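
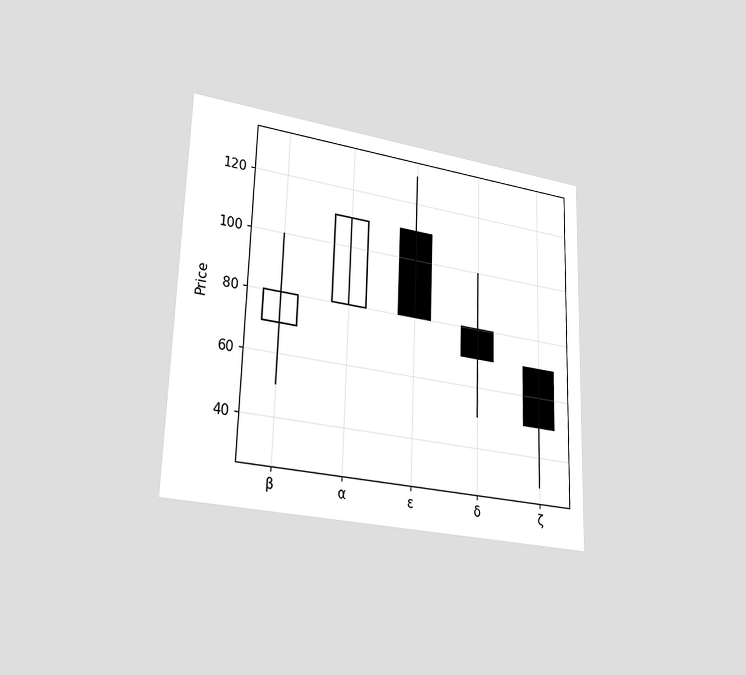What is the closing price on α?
The chart is viewed slightly from the left. The α candle closes at 110.

110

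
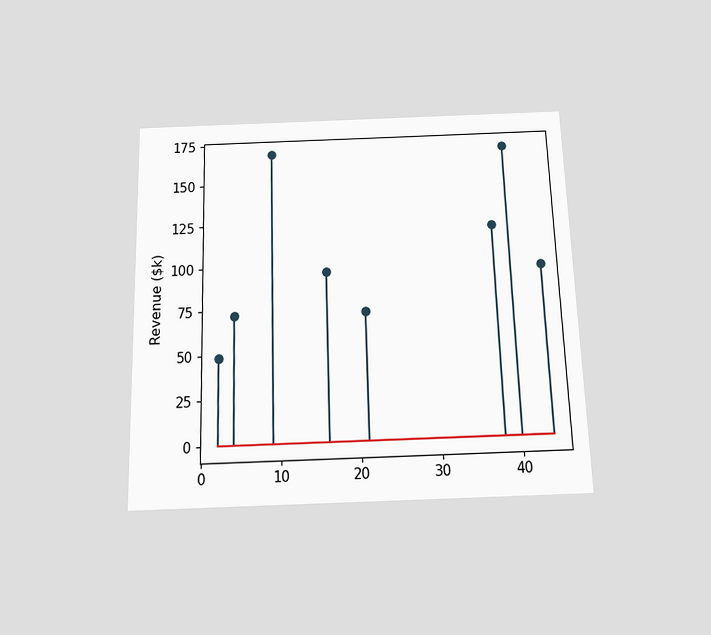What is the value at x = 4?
$72k

The chart is viewed slightly from below. The stem at x=4 reaches $72k.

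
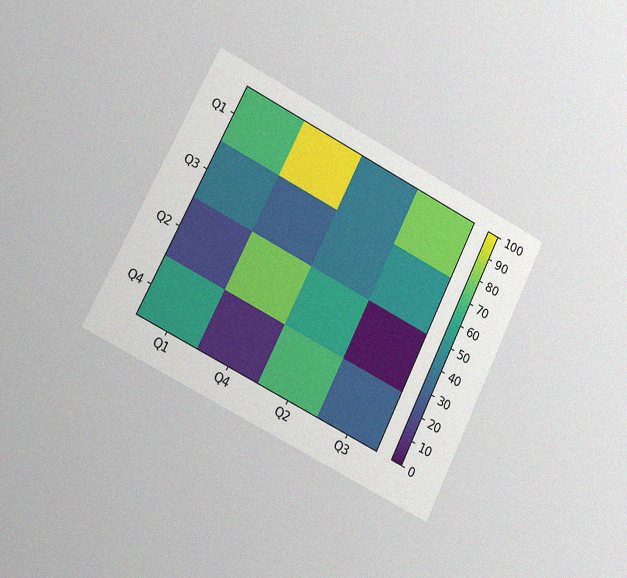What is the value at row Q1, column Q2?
The chart is tilted about 26° clockwise and viewed slightly from the left, with some photo noise. Matching cell (Q1, Q2) against the colorbar gives 40.

40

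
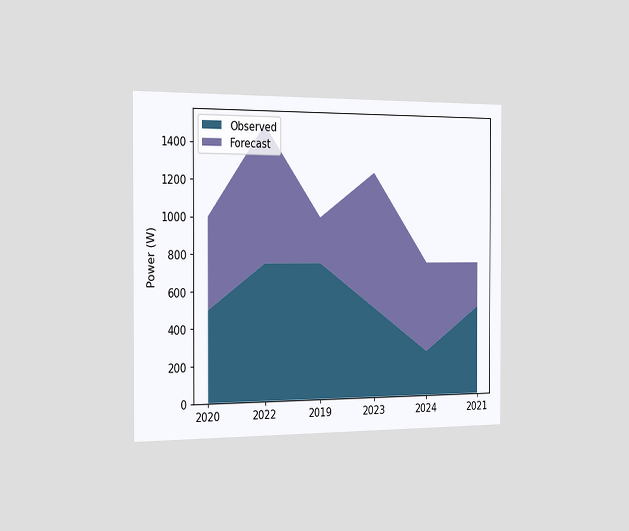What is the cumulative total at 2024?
750W

The chart is viewed slightly from the left. The stacked total at 2024 reaches 750W.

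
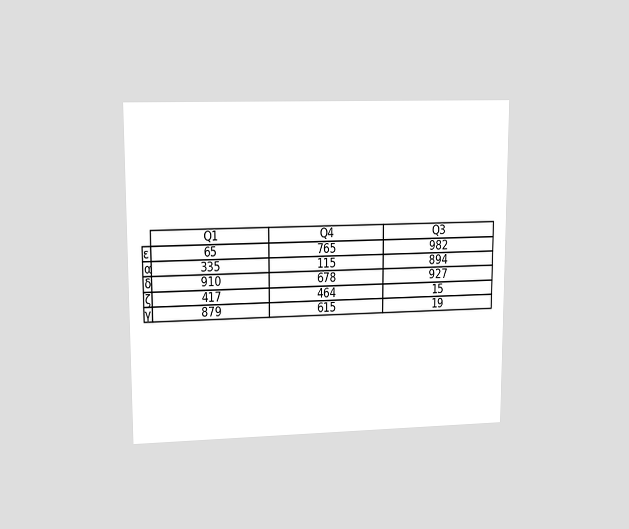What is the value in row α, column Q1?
335

The chart is viewed at a slight angle. The (α, Q1) cell reads 335.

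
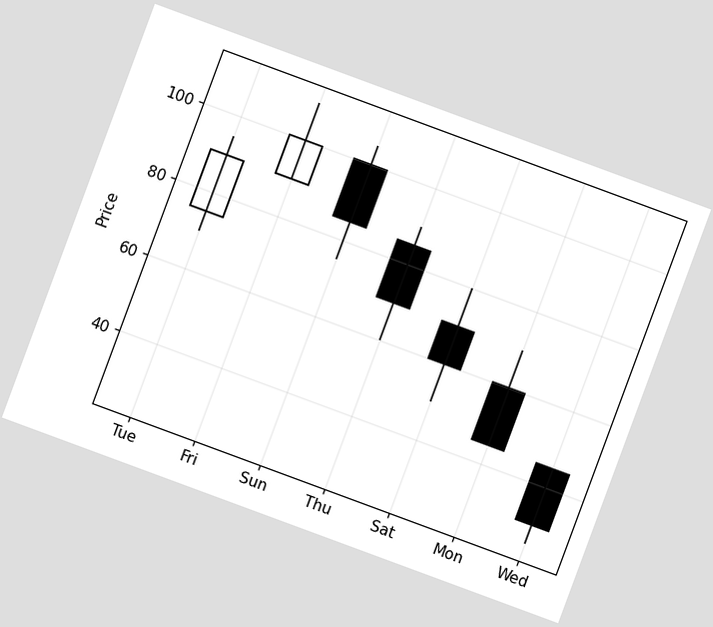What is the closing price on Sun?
85

The chart is tilted about 20° clockwise. The Sun candle closes at 85.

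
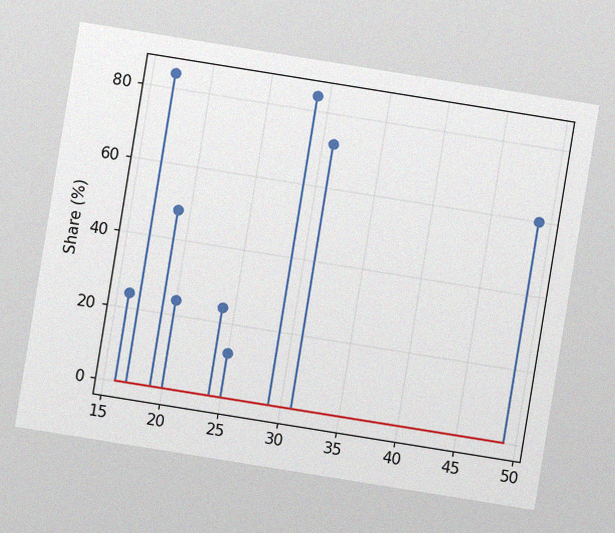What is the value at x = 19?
48%

The chart is tilted about 9° clockwise, with some photo noise. The stem at x=19 reaches 48%.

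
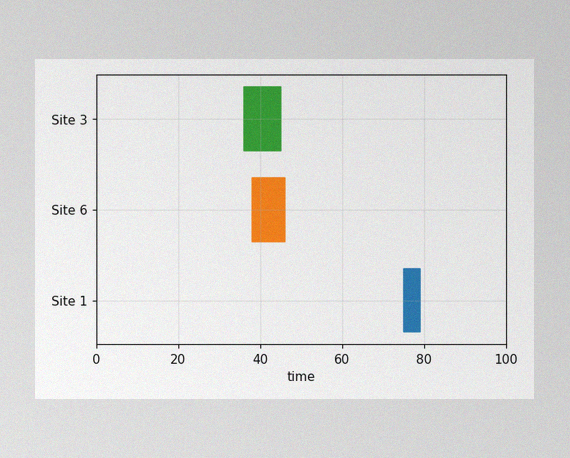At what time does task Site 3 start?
36

The image has some photo noise and uneven lighting. The Site 3 bar begins at t=36.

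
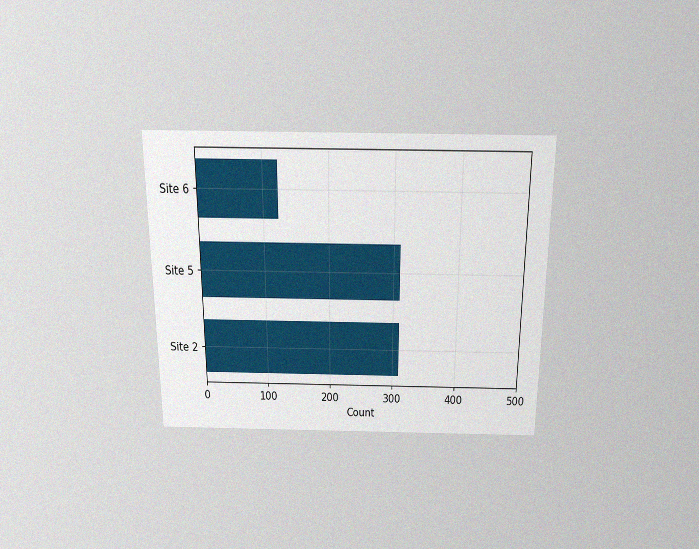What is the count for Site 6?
The chart is viewed slightly from above, with some photo noise. Reading along the chart's x-axis, the Site 6 bar reaches 124.

124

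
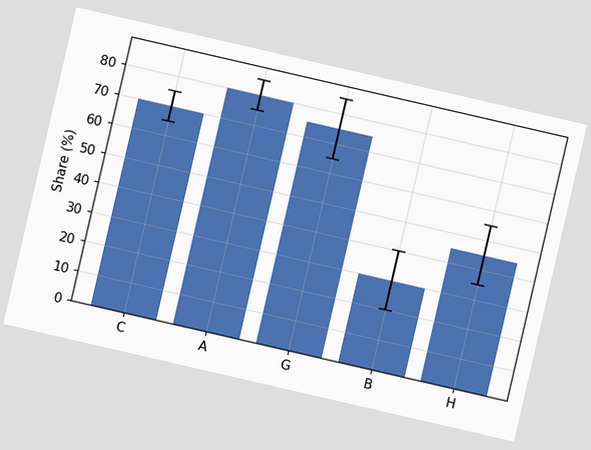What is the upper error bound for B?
40%

The chart is tilted about 13° clockwise. The B bar's upper whisker reaches 40%.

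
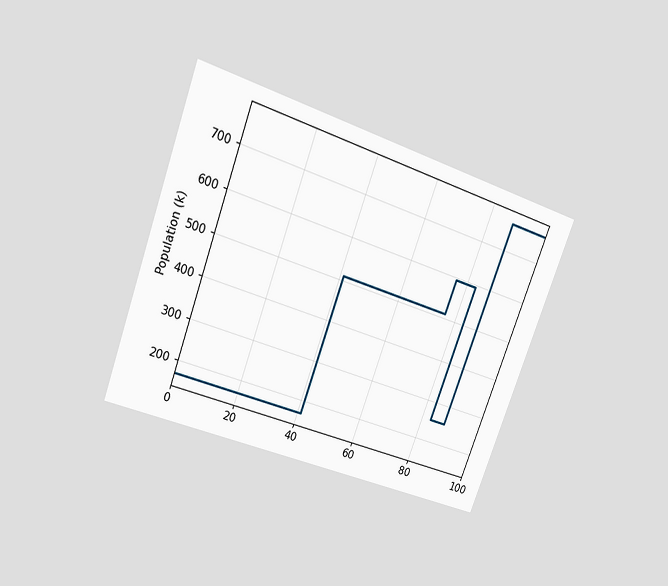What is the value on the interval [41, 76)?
The chart is tilted about 20° clockwise and viewed at a slight angle. On [41, 76) the step sits at 510k.

510k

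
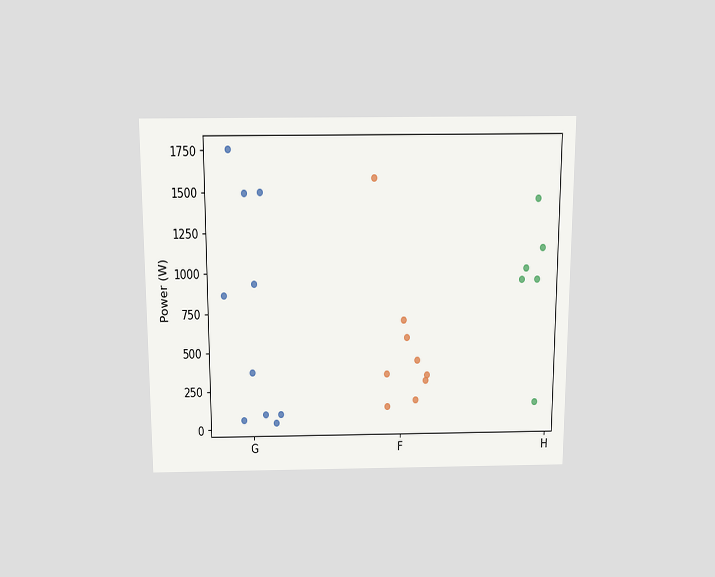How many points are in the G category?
10

The chart is viewed slightly from above. Counting the markers in the G column gives 10.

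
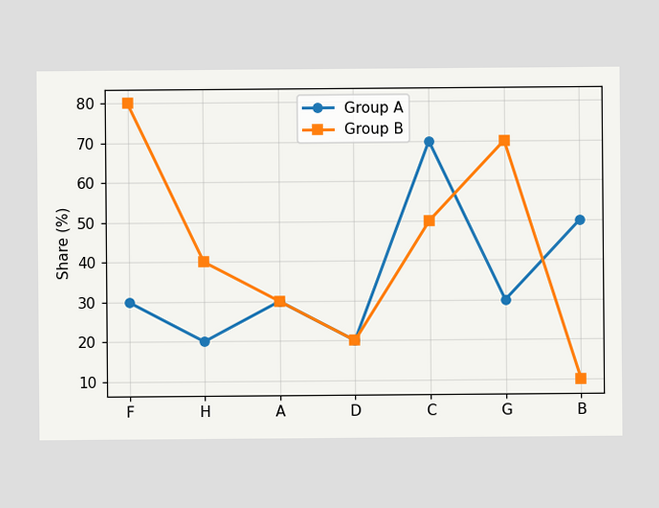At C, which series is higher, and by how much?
At C, Group A sits above the other line by 20%.

Group A, by 20%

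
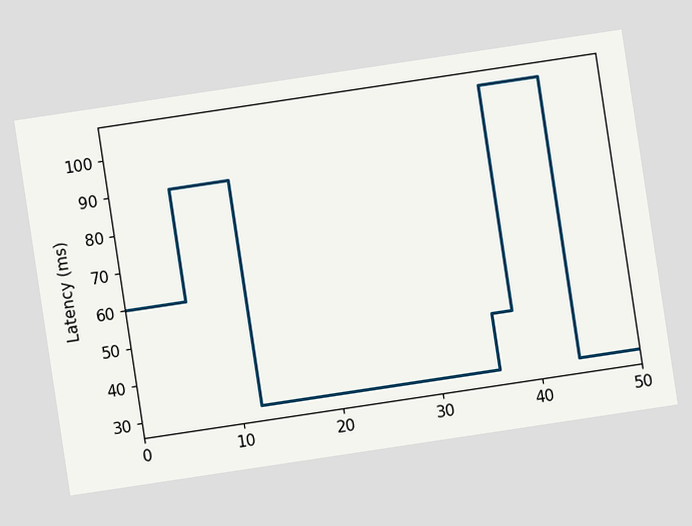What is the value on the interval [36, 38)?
45ms

The chart is tilted about 9° counter-clockwise. On [36, 38) the step sits at 45ms.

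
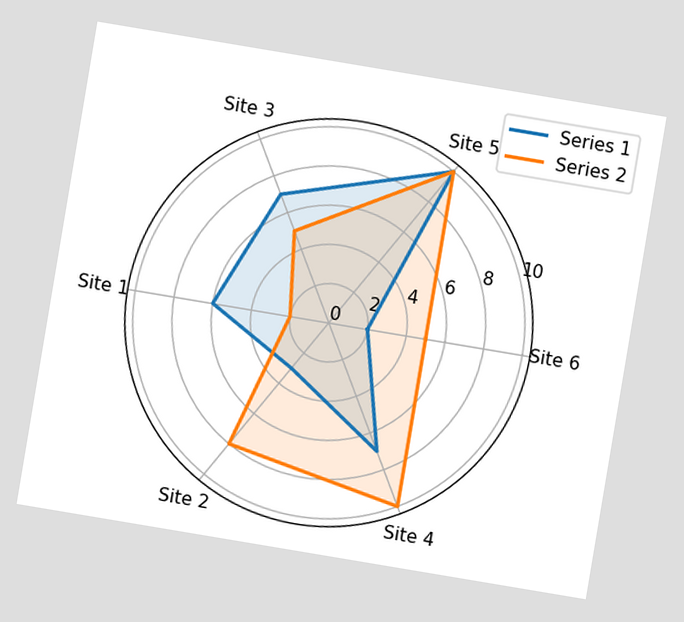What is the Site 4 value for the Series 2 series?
The chart is tilted about 10° clockwise. On the Site 4 axis, Series 2 reaches 10.

10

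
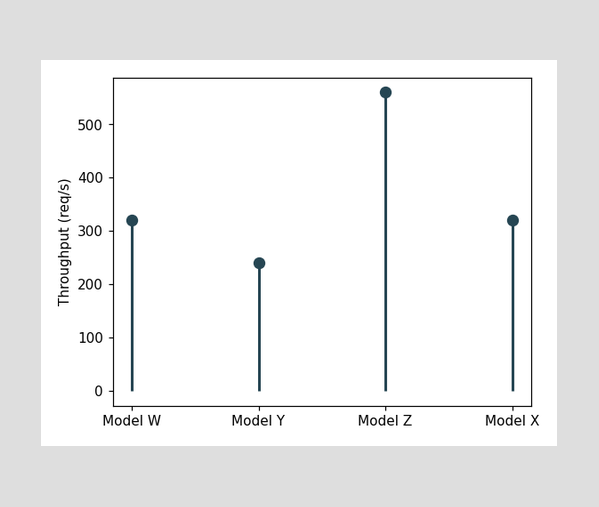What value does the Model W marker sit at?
320req/s

The Model W marker sits at 320req/s.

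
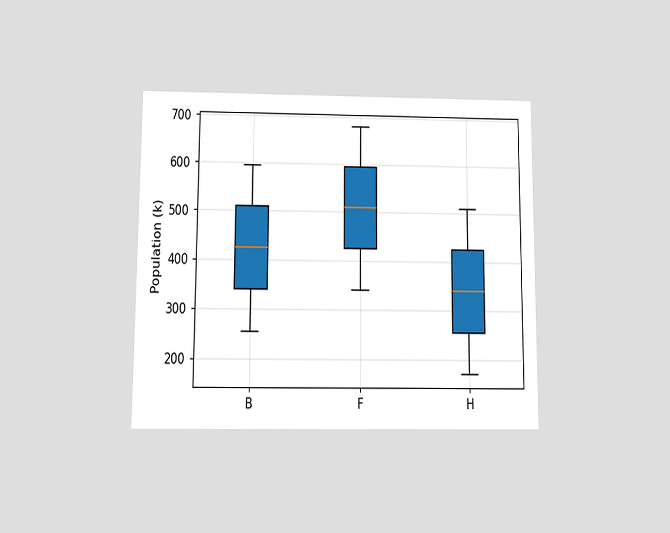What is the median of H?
340k

The chart is viewed at a slight angle. The median line in the H box sits at 340k.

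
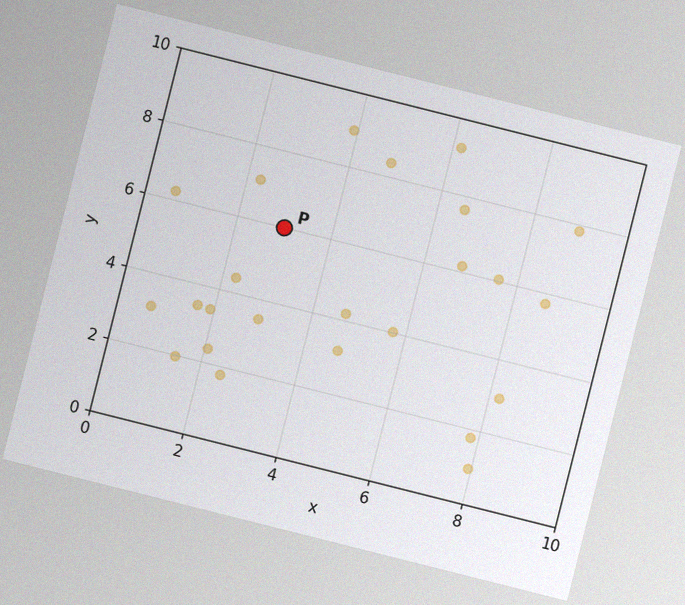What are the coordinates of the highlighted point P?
The chart is tilted about 14° clockwise, with some photo noise. Following the gridlines from P to each axis, P sits at (3, 6).

(3, 6)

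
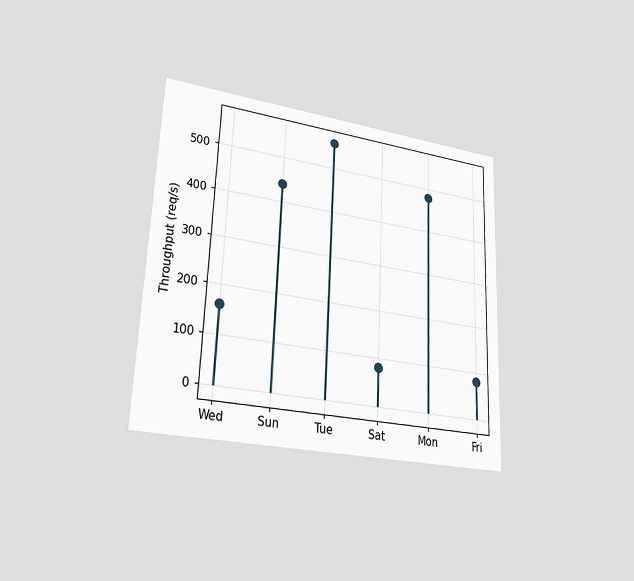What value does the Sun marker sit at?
The chart is tilted about 2° clockwise and viewed at a slight angle. The Sun marker sits at 440req/s.

440req/s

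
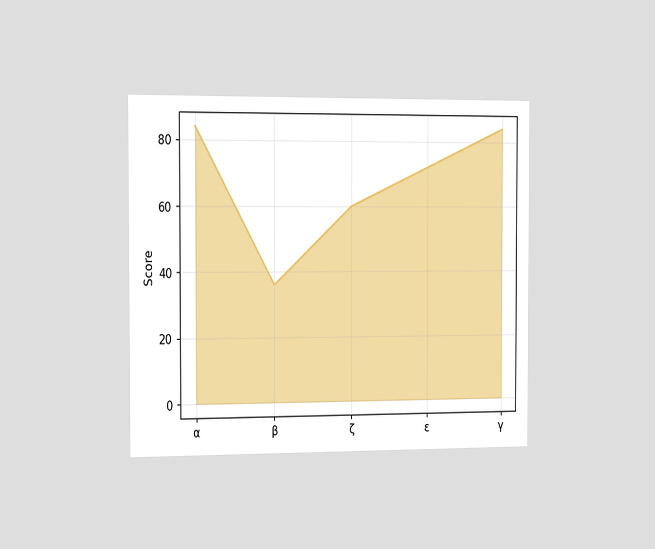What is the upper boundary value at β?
The chart is viewed slightly from the left. At β the upper boundary is at 36.

36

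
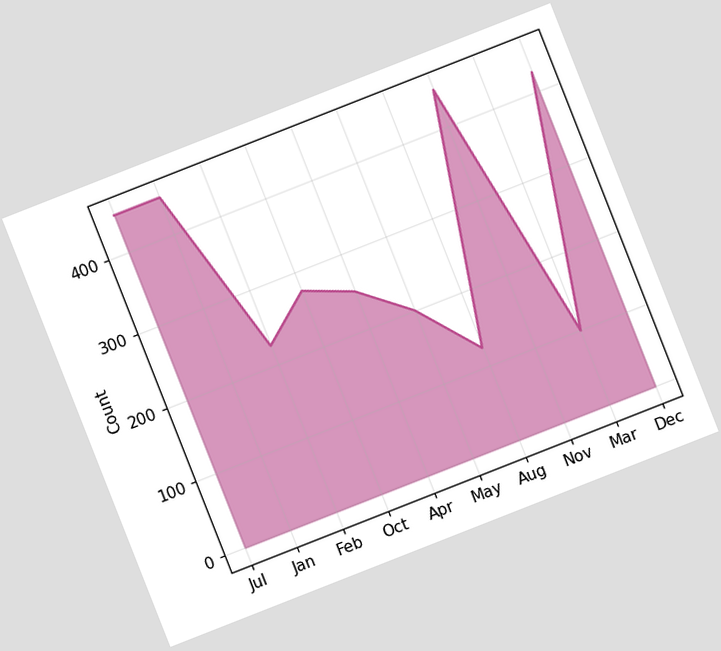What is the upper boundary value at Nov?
450

The chart is tilted about 21° counter-clockwise. At Nov the upper boundary is at 450.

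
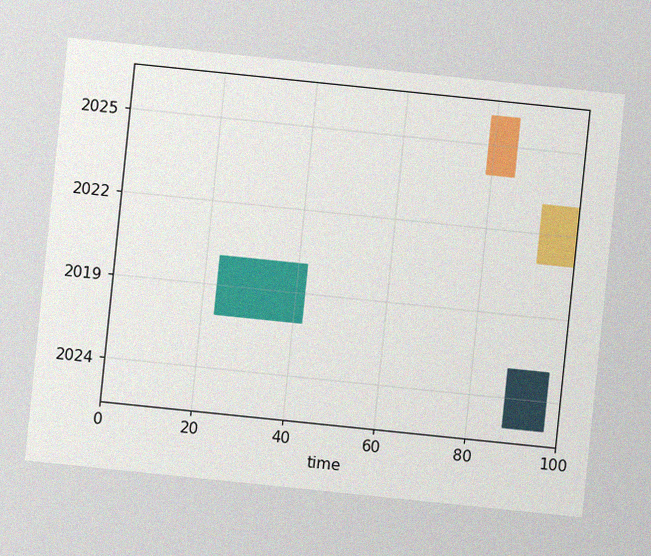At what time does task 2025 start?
79

The chart is tilted about 6° clockwise, with some photo noise. The 2025 bar begins at t=79.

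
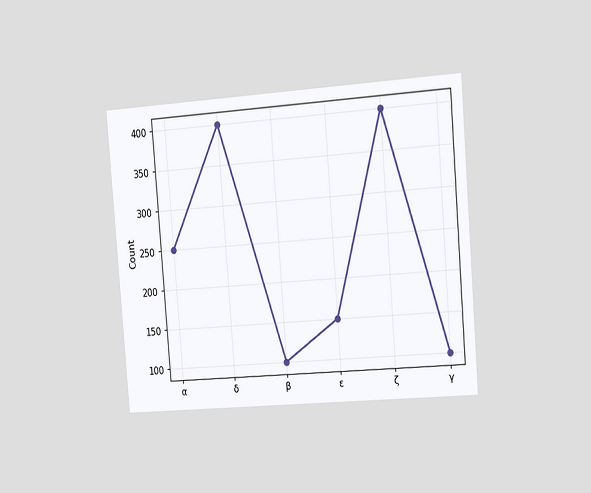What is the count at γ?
The chart is tilted about 5° counter-clockwise and viewed slightly from the right. At γ, the line is at 100.

100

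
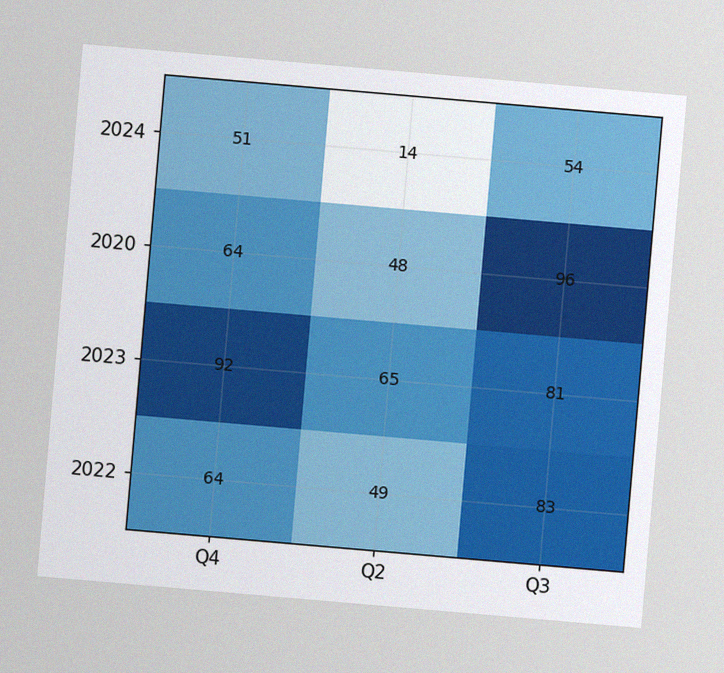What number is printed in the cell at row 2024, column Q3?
The chart is tilted about 5° clockwise, with some photo noise. The (2024, Q3) cell reads 54.

54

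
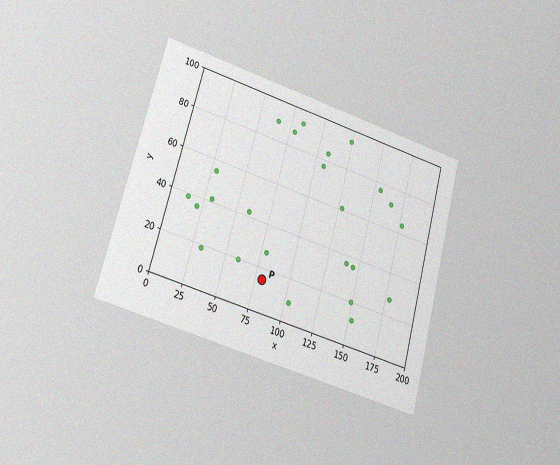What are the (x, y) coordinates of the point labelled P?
The chart is tilted about 15° clockwise and viewed at a slight angle, with some photo noise. Following the gridlines from P to each axis, P sits at (80, 15).

(80, 15)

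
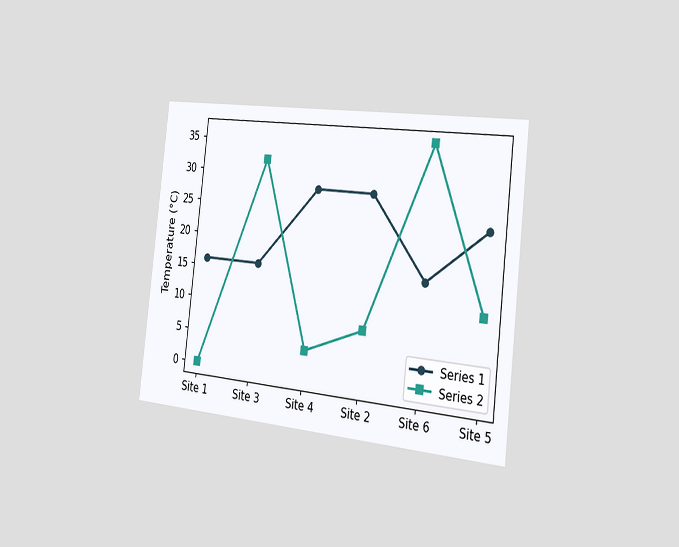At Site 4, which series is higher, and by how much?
The chart is tilted about 6° clockwise and viewed slightly from the right. At Site 4, Series 1 sits above the other line by 24°C.

Series 1, by 24°C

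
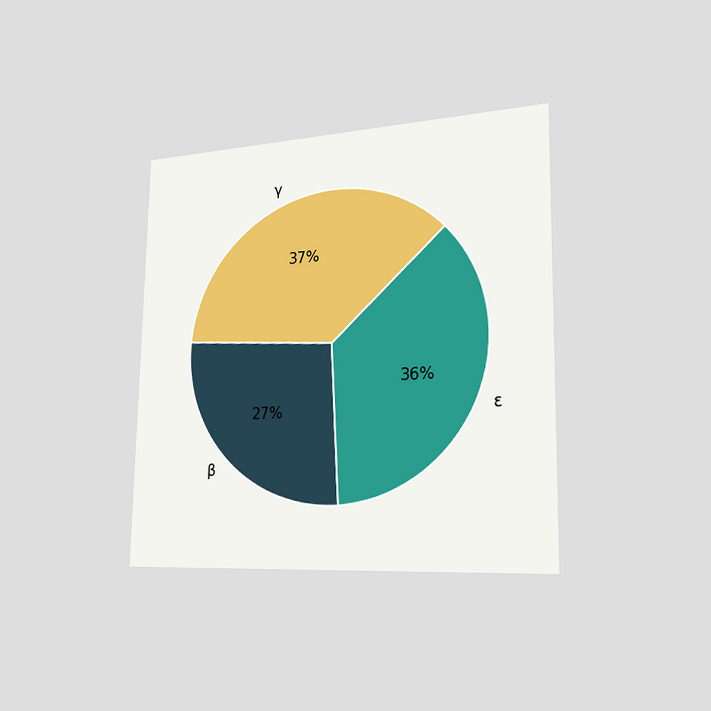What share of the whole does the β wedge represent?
The chart is viewed slightly from the right. The β slice takes up 27% of the pie.

27%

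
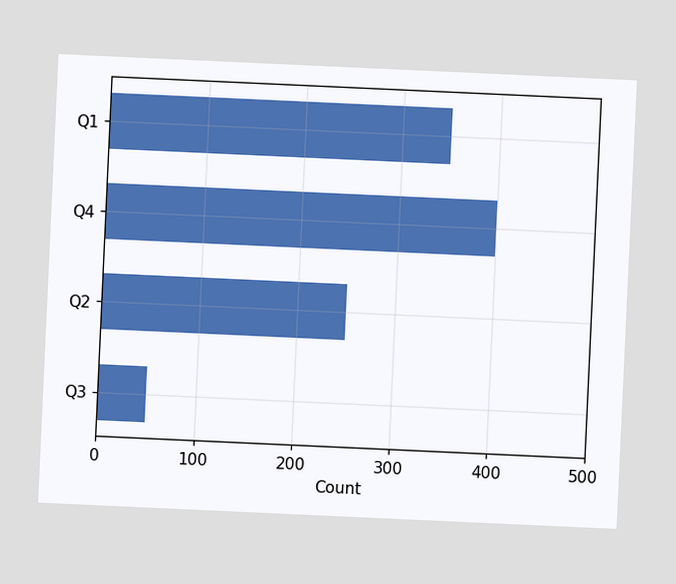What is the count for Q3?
50

The chart is tilted about 3° clockwise. Reading along the chart's x-axis, the Q3 bar reaches 50.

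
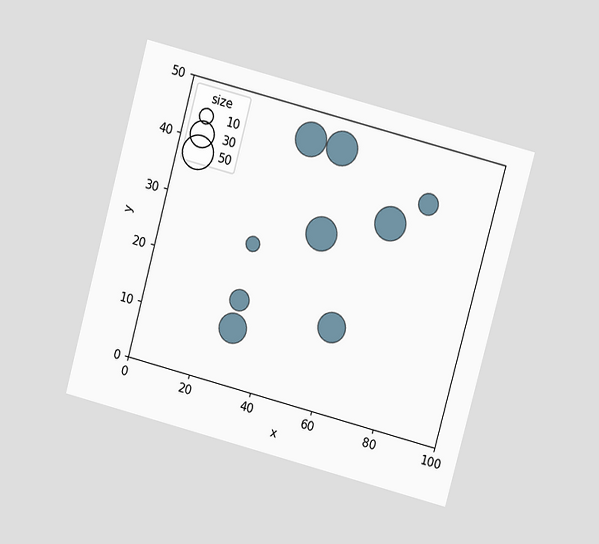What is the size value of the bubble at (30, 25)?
The chart is tilted about 15° clockwise and viewed at a slight angle. Matching the bubble at (30, 25) against the size legend gives 10.

10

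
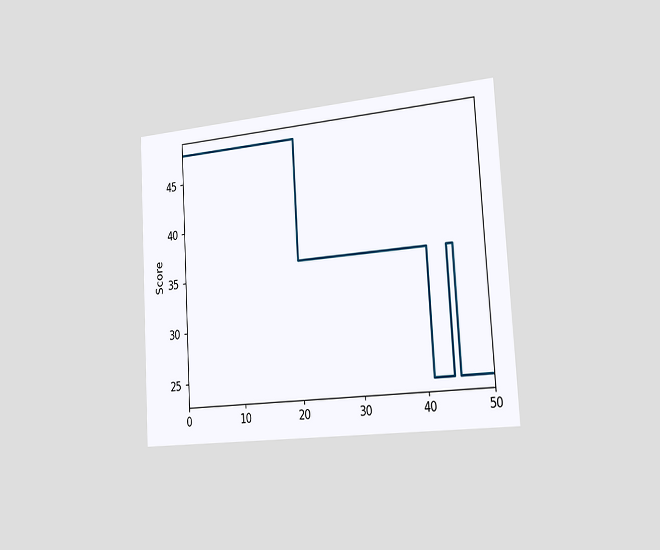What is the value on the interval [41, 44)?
24

The chart is tilted about 3° counter-clockwise and viewed slightly from the right. On [41, 44) the step sits at 24.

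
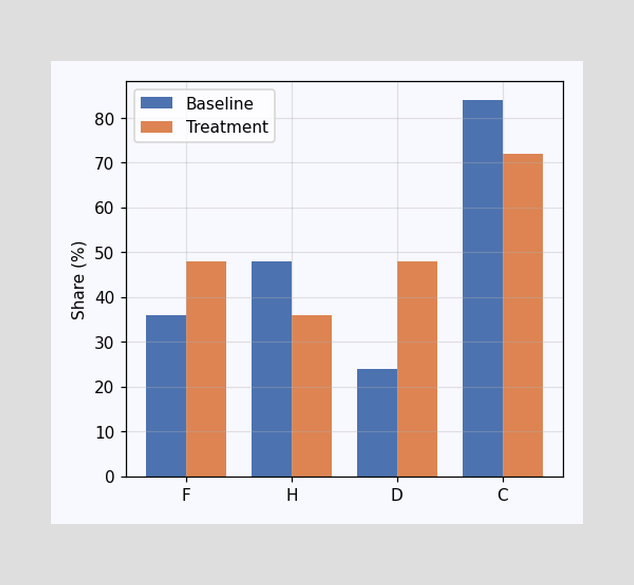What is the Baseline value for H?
48%

The Baseline bar at H reaches 48% on the y-axis.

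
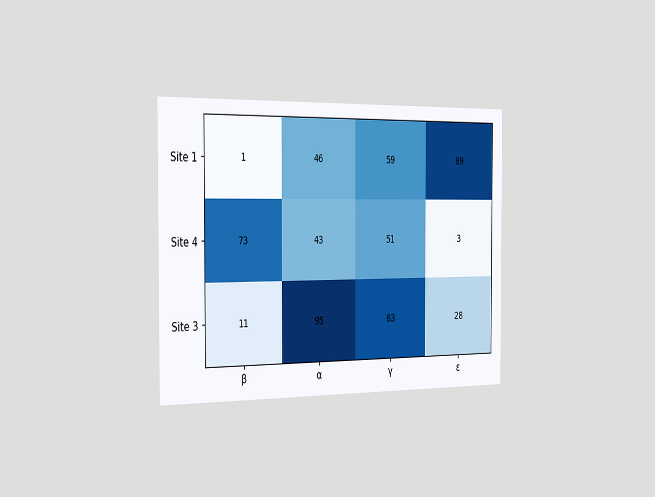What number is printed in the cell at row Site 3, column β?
The chart is viewed slightly from the left. The (Site 3, β) cell reads 11.

11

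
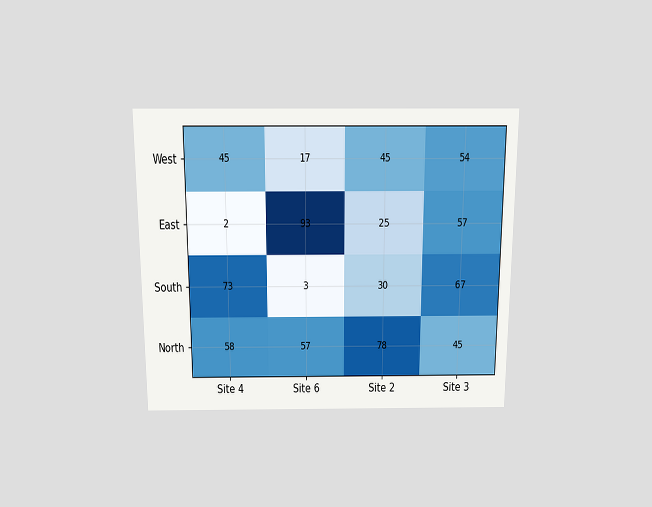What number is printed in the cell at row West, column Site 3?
54

The chart is viewed slightly from above. The (West, Site 3) cell reads 54.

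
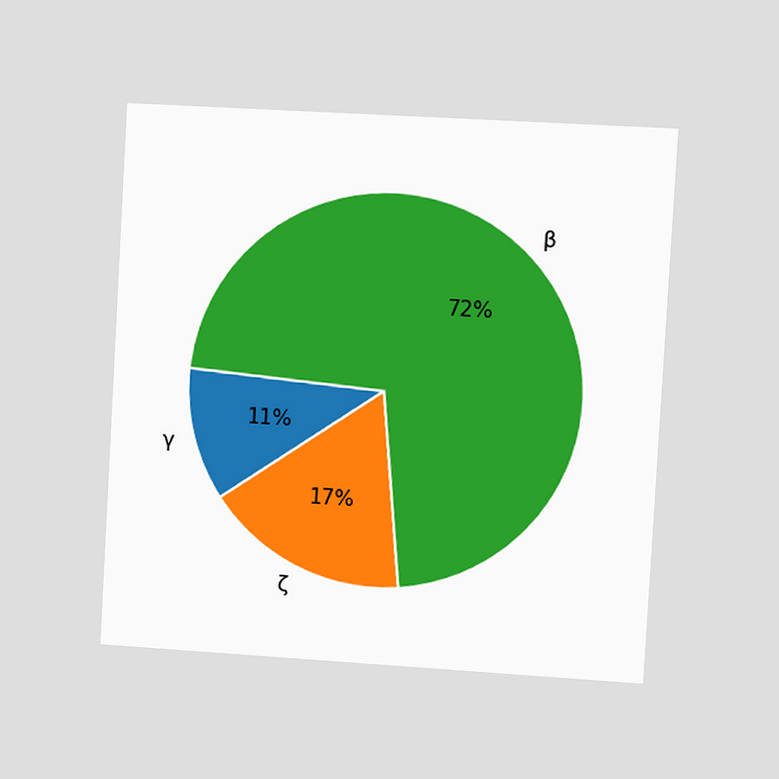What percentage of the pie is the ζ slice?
17%

The chart is tilted about 3° clockwise and viewed at a slight angle. The ζ slice takes up 17% of the pie.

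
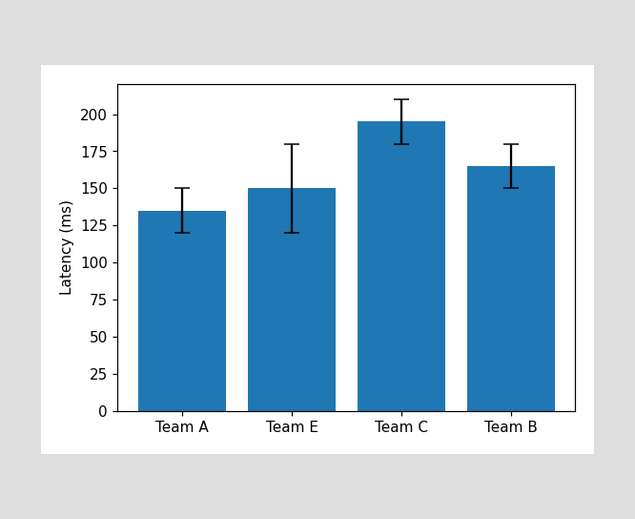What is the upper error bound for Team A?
150ms

The Team A bar's upper whisker reaches 150ms.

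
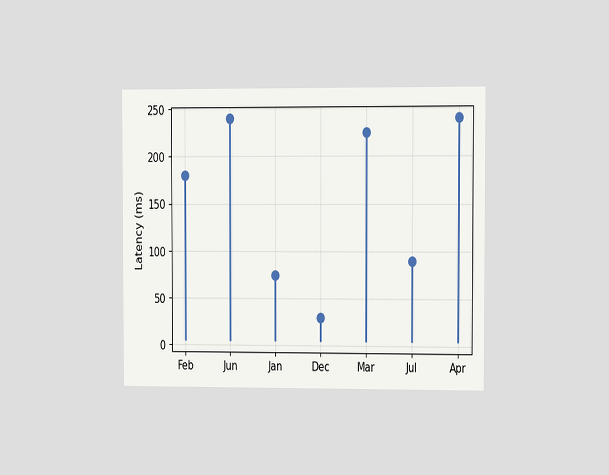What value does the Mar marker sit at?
The chart is viewed at a slight angle. The Mar marker sits at 225ms.

225ms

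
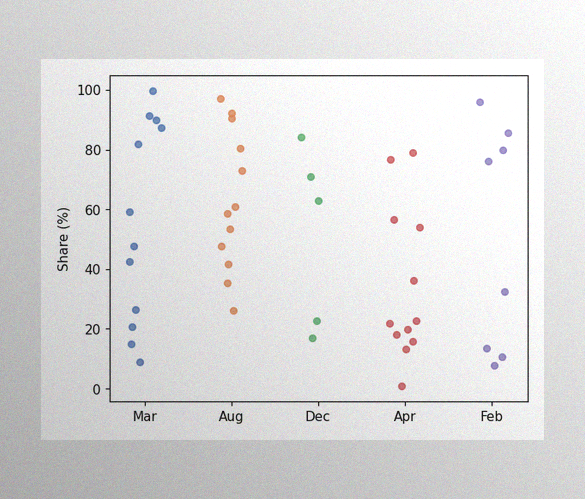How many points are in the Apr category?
The image has some photo noise and uneven lighting. Counting the markers in the Apr column gives 12.

12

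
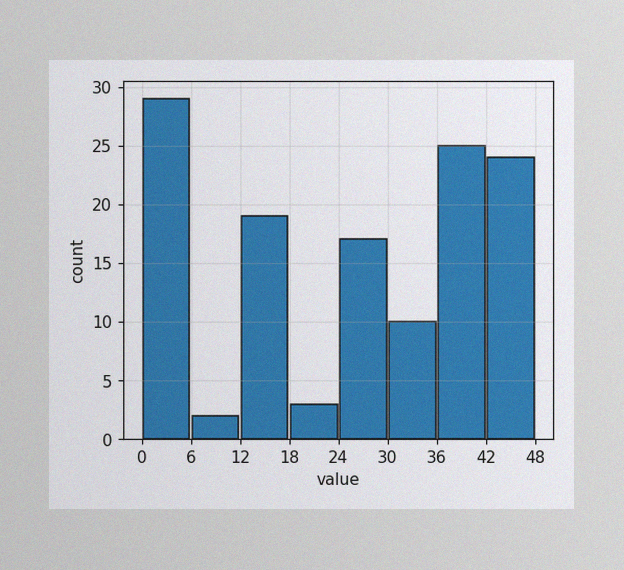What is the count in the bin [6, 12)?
2

The image has some photo noise and uneven lighting. The [6, 12) bin has height 2.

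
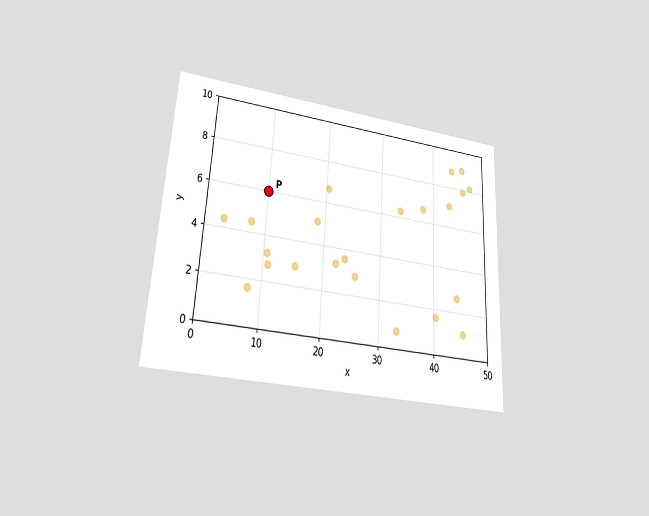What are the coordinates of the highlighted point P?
The chart is tilted about 3° clockwise and viewed at a slight angle. Following the gridlines from P to each axis, P sits at (10, 6).

(10, 6)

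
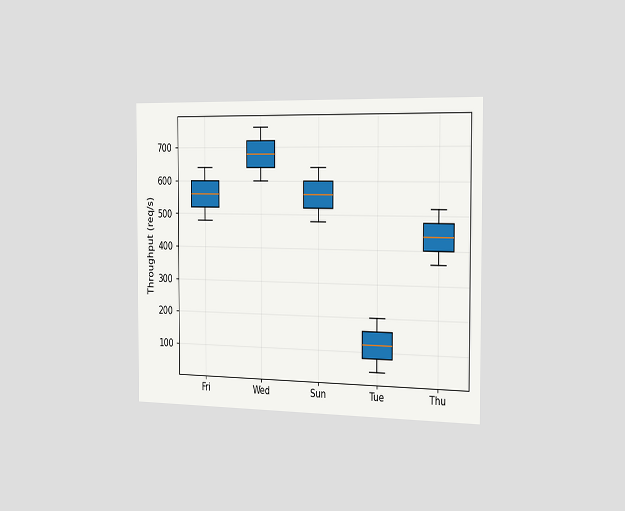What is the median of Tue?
120req/s

The chart is viewed slightly from the right. The median line in the Tue box sits at 120req/s.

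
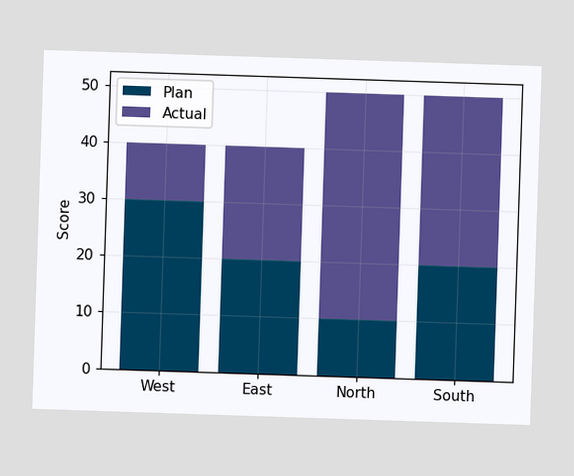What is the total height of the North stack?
50

The North stack's top reaches 50 on the y-axis.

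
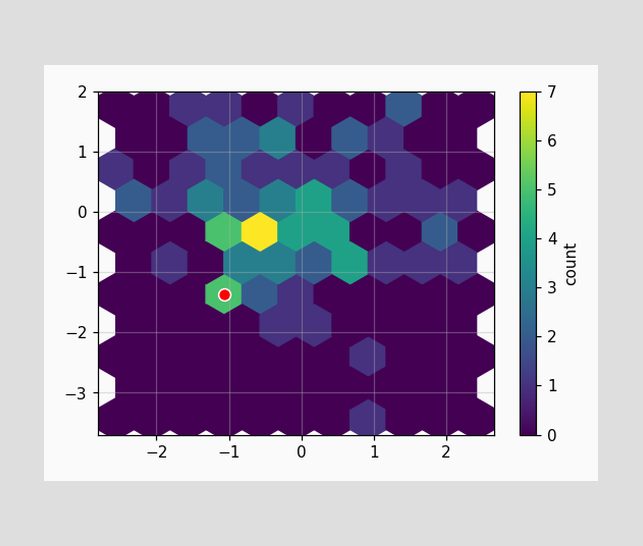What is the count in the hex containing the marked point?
5

The marked hex reads 5 on the colorbar.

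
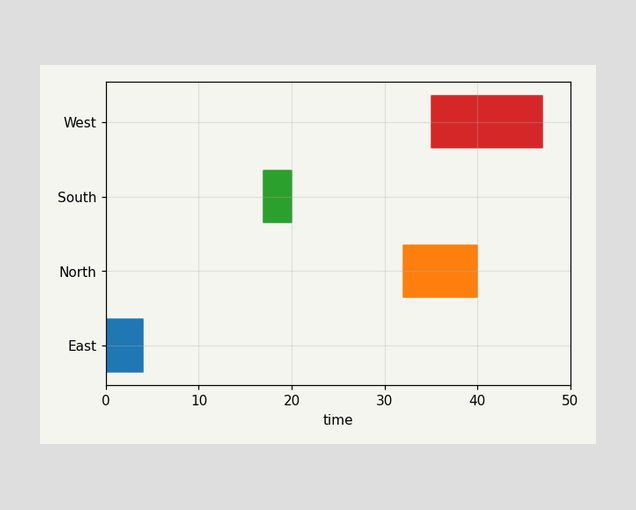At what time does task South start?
17

The South bar begins at t=17.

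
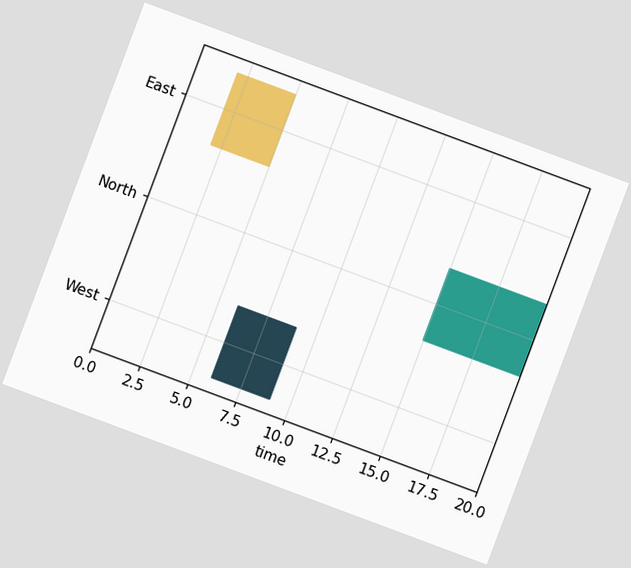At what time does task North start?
The chart is tilted about 20° clockwise. The North bar begins at t=15.

15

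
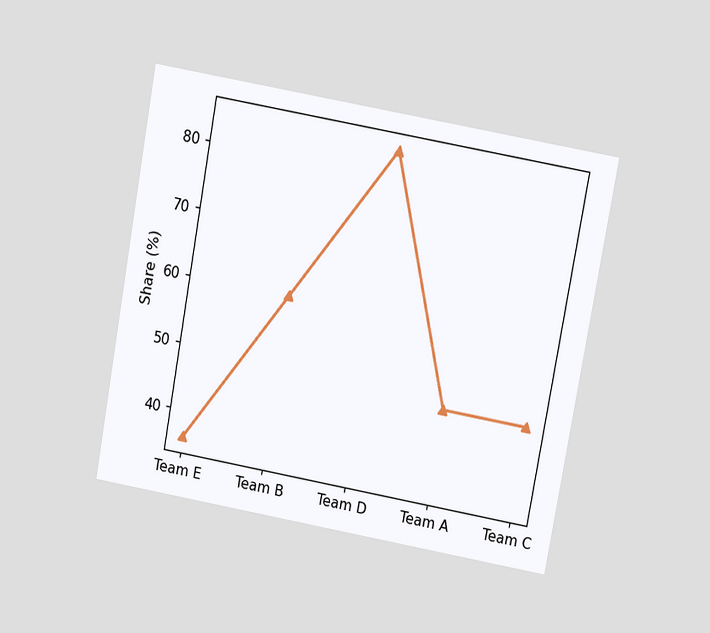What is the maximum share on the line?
84%

The chart is tilted about 10° clockwise and viewed slightly from above. The highest point is at Team D, and reading across to the y-axis gives 84%.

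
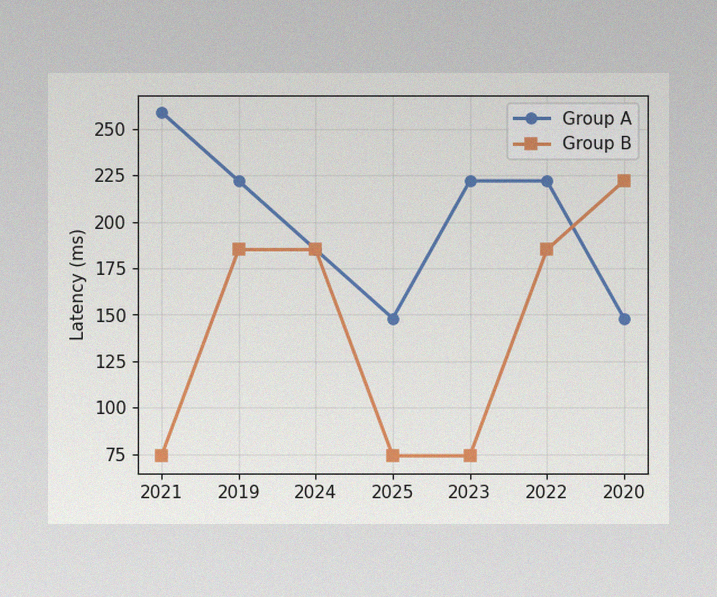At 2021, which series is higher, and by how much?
The image has some photo noise and uneven lighting. At 2021, Group A sits above the other line by 185ms.

Group A, by 185ms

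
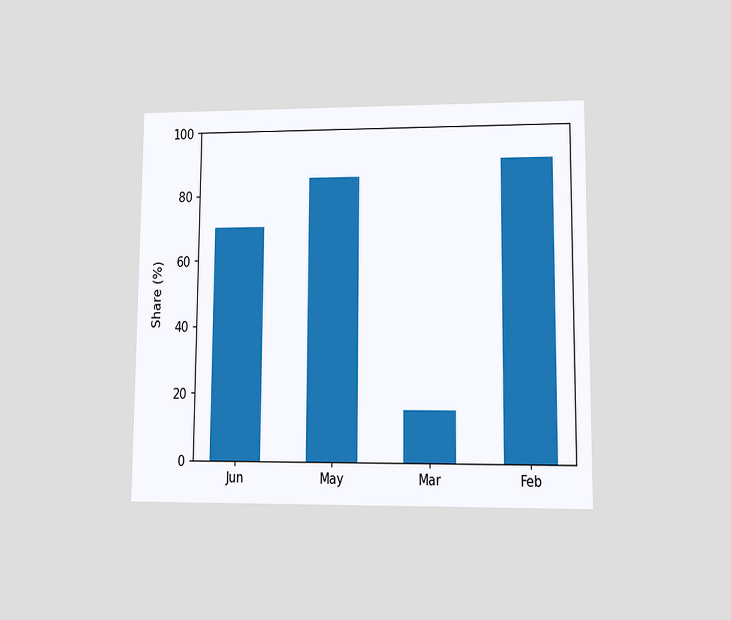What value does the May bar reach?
85%

The chart is viewed at a slight angle. Reading along the chart's y-axis, the May bar reaches 85%.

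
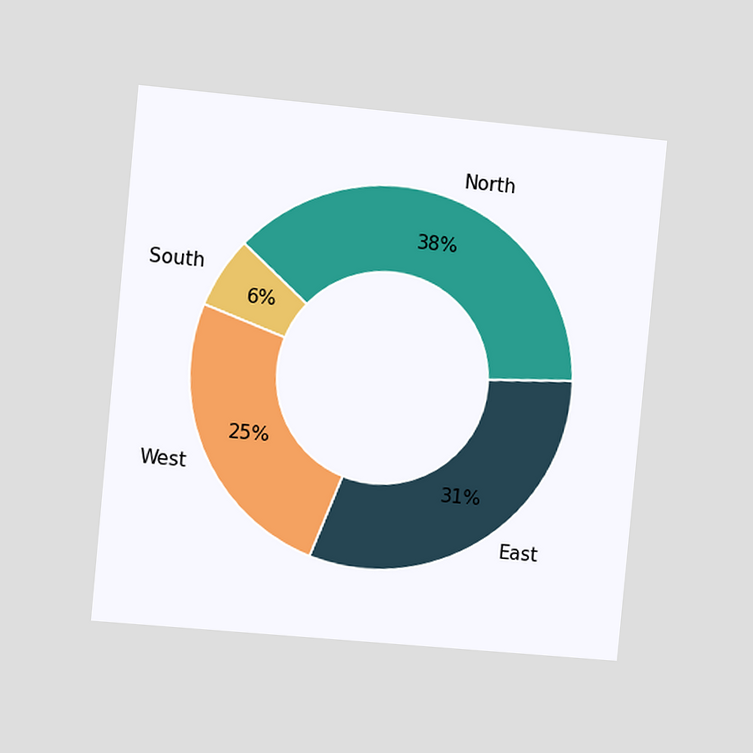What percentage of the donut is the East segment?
The chart is tilted about 5° clockwise and viewed slightly from the left. The East segment takes up 31% of the ring.

31%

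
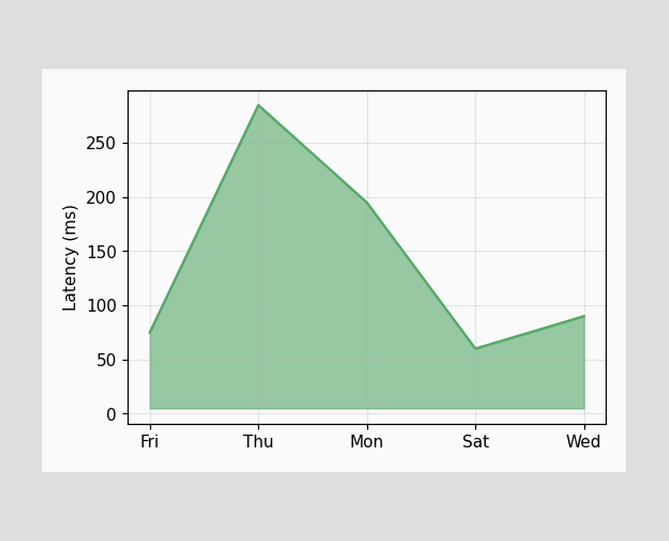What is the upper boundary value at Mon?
195ms

At Mon the upper boundary is at 195ms.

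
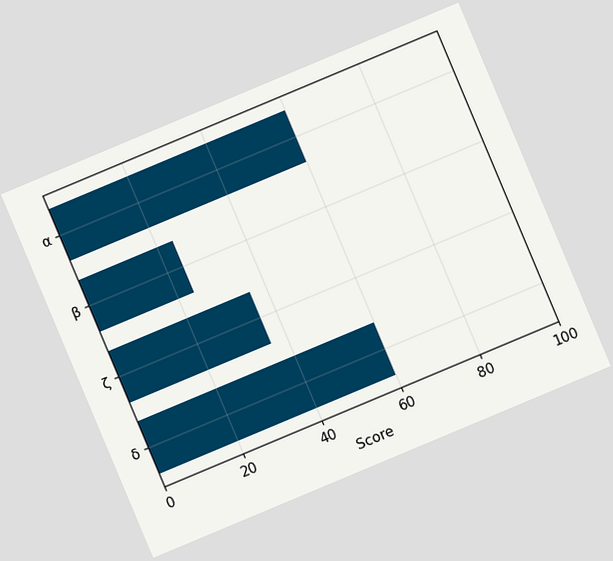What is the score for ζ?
36

The chart is tilted about 23° counter-clockwise. Reading along the chart's x-axis, the ζ bar reaches 36.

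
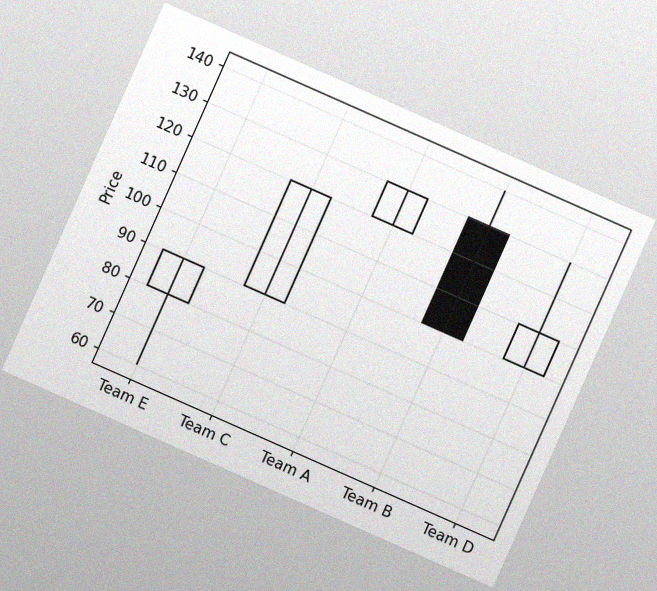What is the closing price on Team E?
The chart is tilted about 24° clockwise, with some photo noise. The Team E candle closes at 90.

90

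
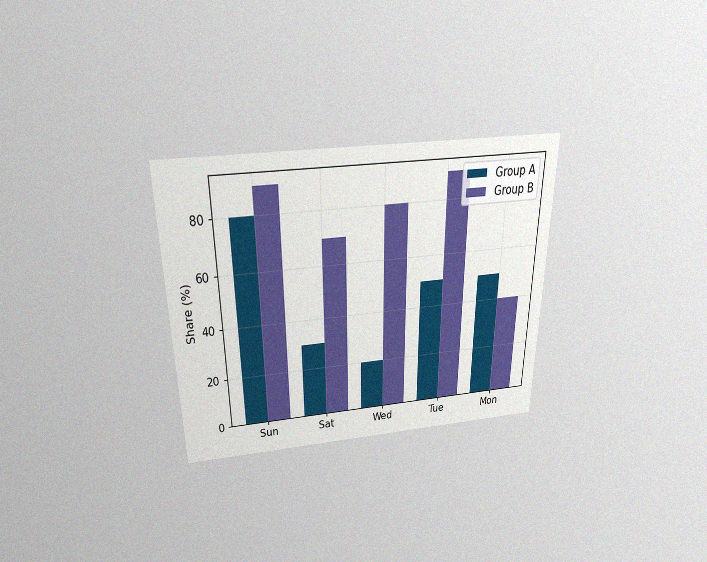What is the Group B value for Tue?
The chart is viewed slightly from above, with some photo noise. The Group B bar at Tue reaches 90% on the y-axis.

90%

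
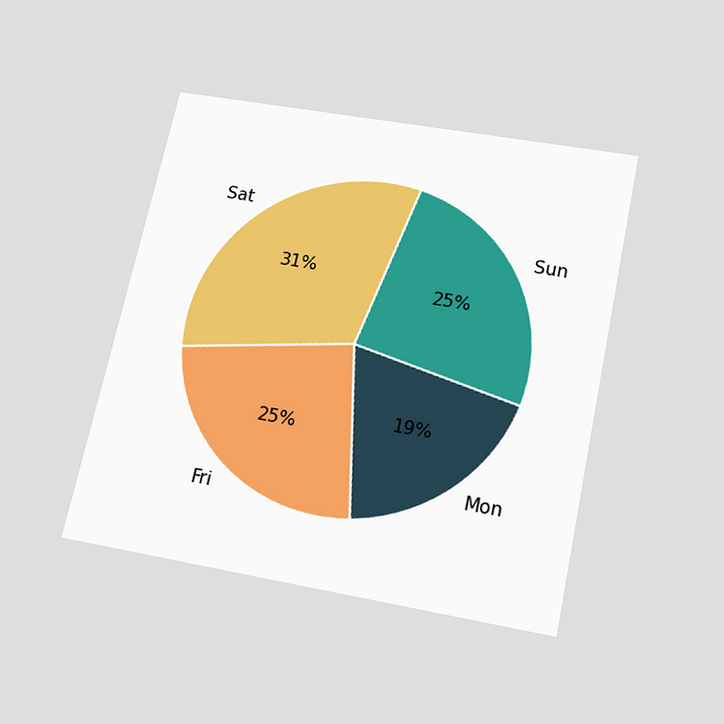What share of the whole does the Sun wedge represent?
The chart is tilted about 12° clockwise and viewed slightly from below. The Sun slice takes up 25% of the pie.

25%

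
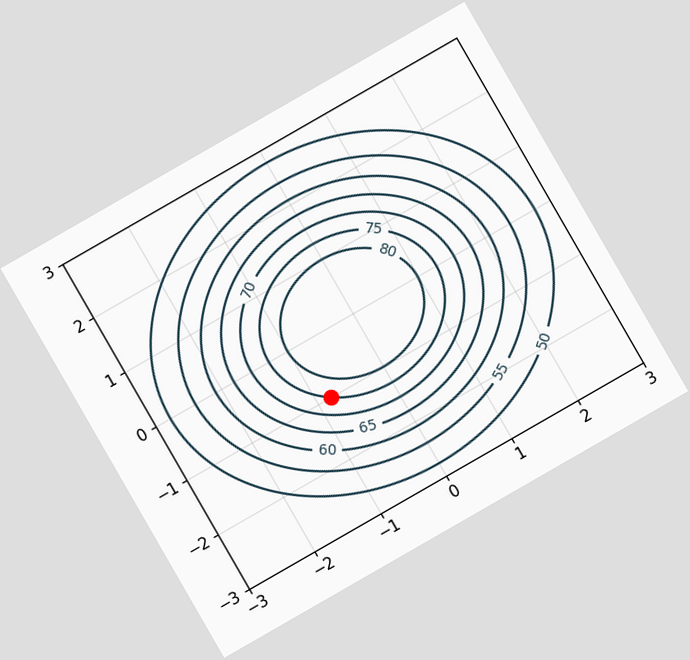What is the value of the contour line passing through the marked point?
75

The chart is tilted about 30° counter-clockwise. The marked point sits on the contour labelled 75.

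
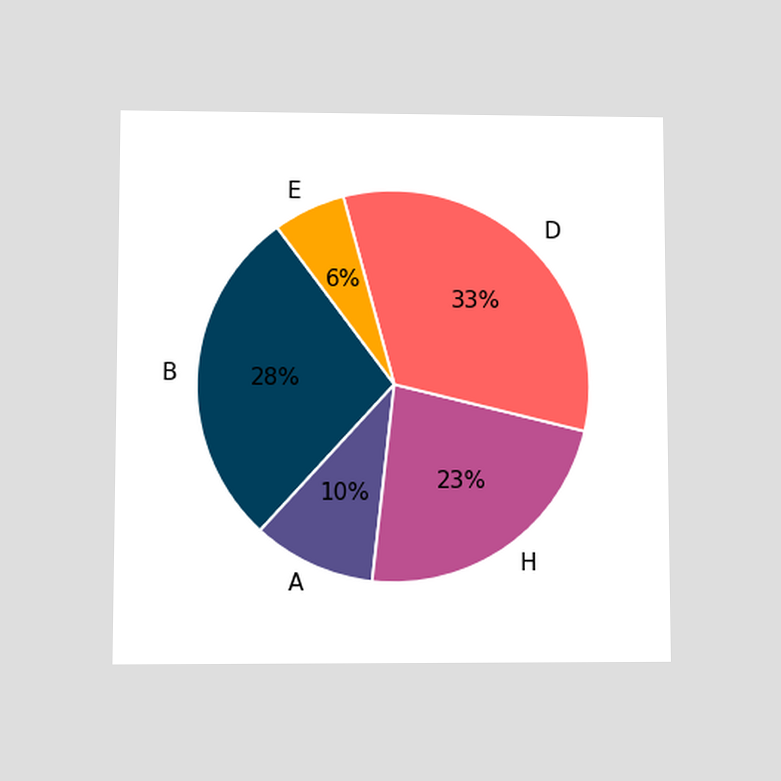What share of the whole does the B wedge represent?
28%

The chart is viewed at a slight angle. The B slice takes up 28% of the pie.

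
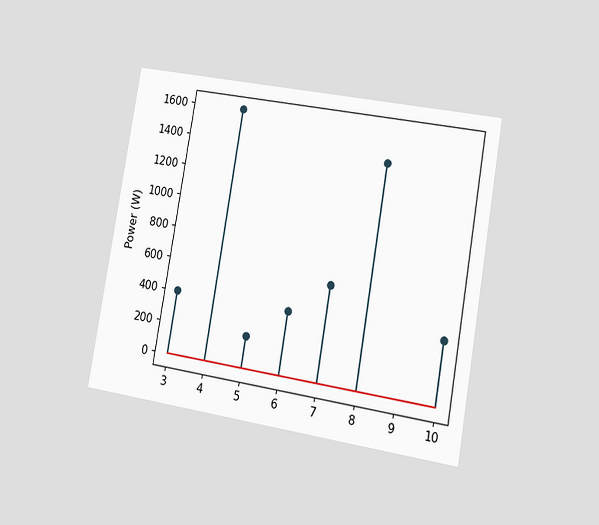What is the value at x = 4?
The chart is tilted about 10° clockwise and viewed at a slight angle. The stem at x=4 reaches 1600W.

1600W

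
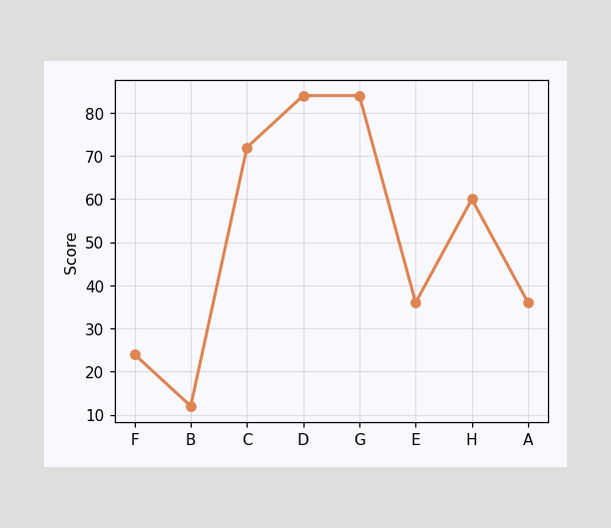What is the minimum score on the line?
12

The lowest point is at B, and reading across to the y-axis gives 12.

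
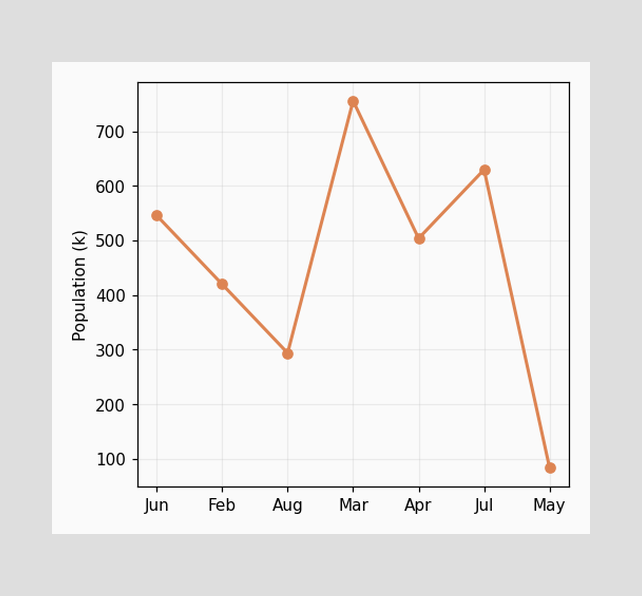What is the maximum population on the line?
756k

The highest point is at Mar, and reading across to the y-axis gives 756k.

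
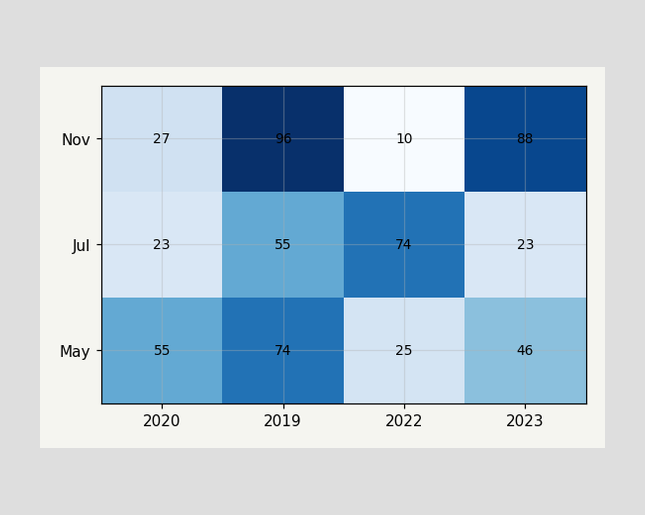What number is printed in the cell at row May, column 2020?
The (May, 2020) cell reads 55.

55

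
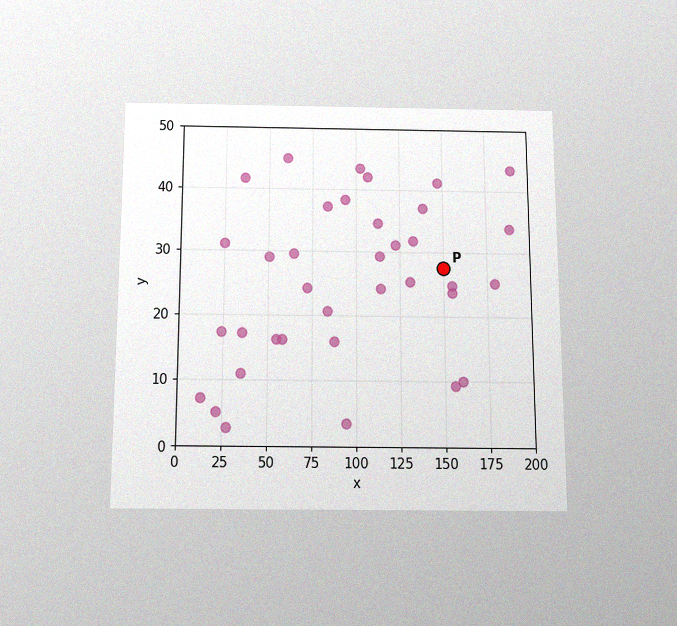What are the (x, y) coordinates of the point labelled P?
(150, 27.5)

The chart is viewed slightly from below, with some photo noise. Following the gridlines from P to each axis, P sits at (150, 27.5).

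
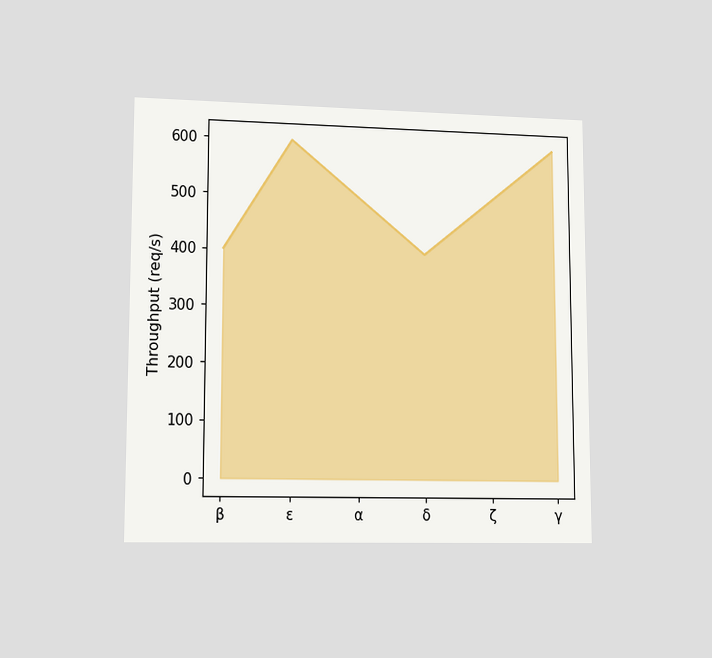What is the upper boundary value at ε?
600req/s

The chart is viewed at a slight angle. At ε the upper boundary is at 600req/s.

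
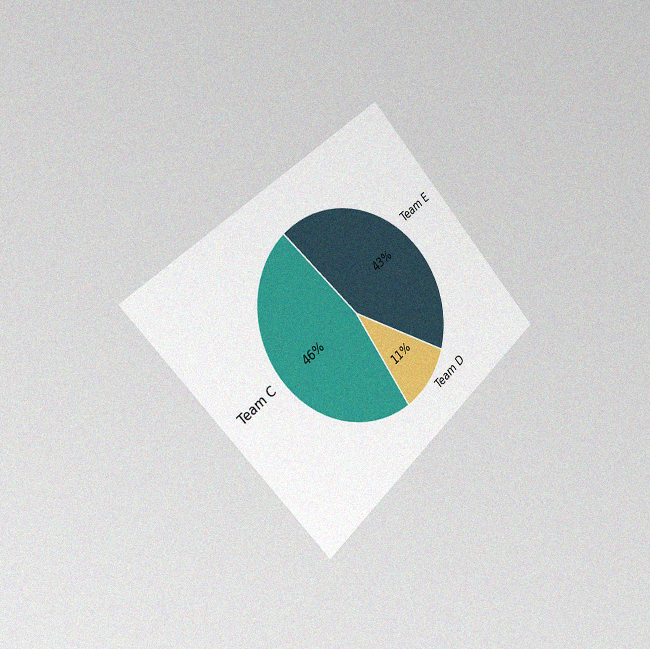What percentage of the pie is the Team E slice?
The chart is tilted about 43° counter-clockwise and viewed slightly from the left, with some photo noise. The Team E slice takes up 43% of the pie.

43%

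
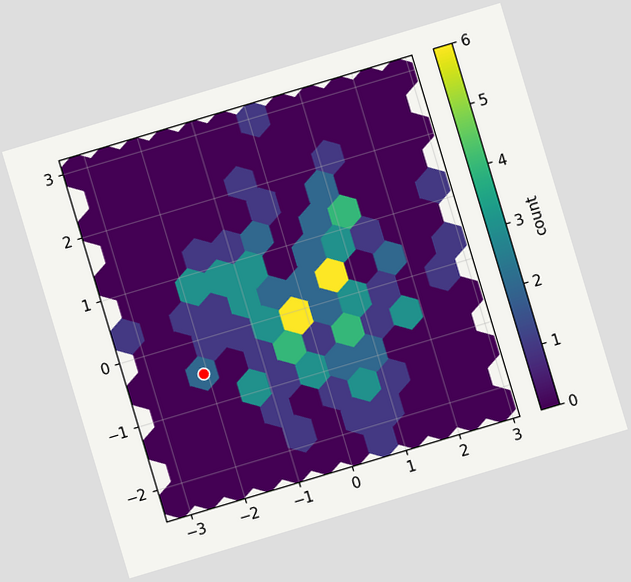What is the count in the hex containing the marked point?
2

The chart is tilted about 17° counter-clockwise. The marked hex reads 2 on the colorbar.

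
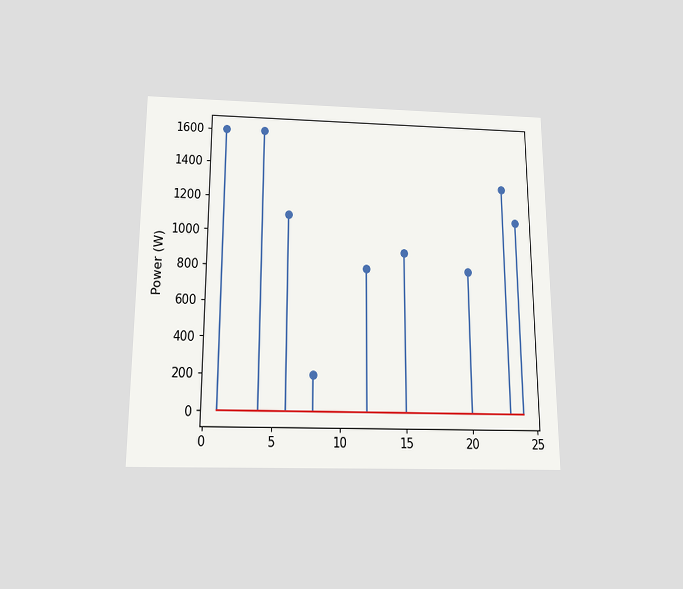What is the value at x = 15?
900W

The chart is viewed slightly from below. The stem at x=15 reaches 900W.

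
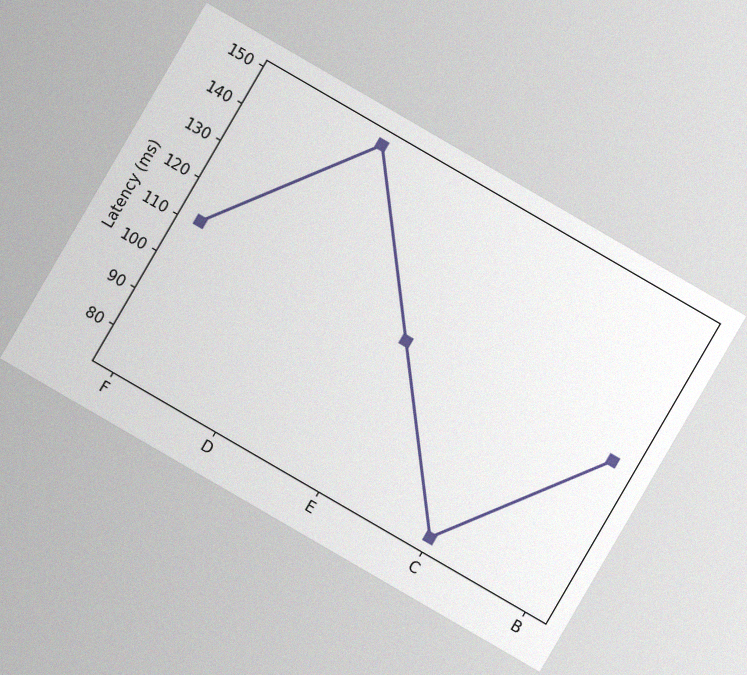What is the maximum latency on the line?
The chart is tilted about 30° clockwise, with some photo noise. The highest point is at D, and reading across to the y-axis gives 148ms.

148ms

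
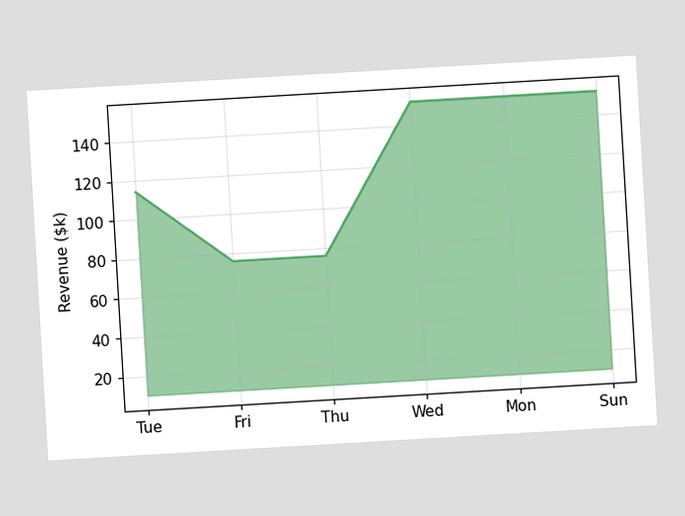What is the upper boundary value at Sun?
The chart is tilted about 3° counter-clockwise. At Sun the upper boundary is at $152k.

$152k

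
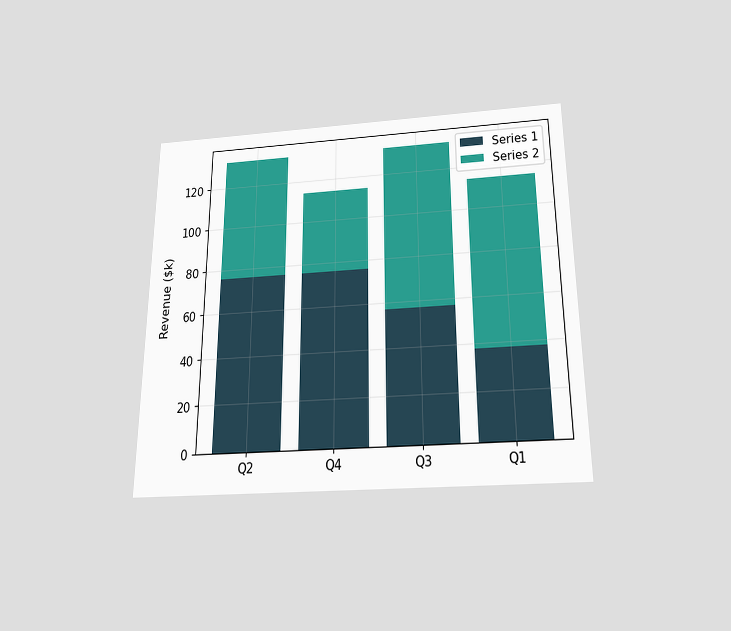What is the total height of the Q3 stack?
The chart is viewed slightly from below. The Q3 stack's top reaches $133k on the y-axis.

$133k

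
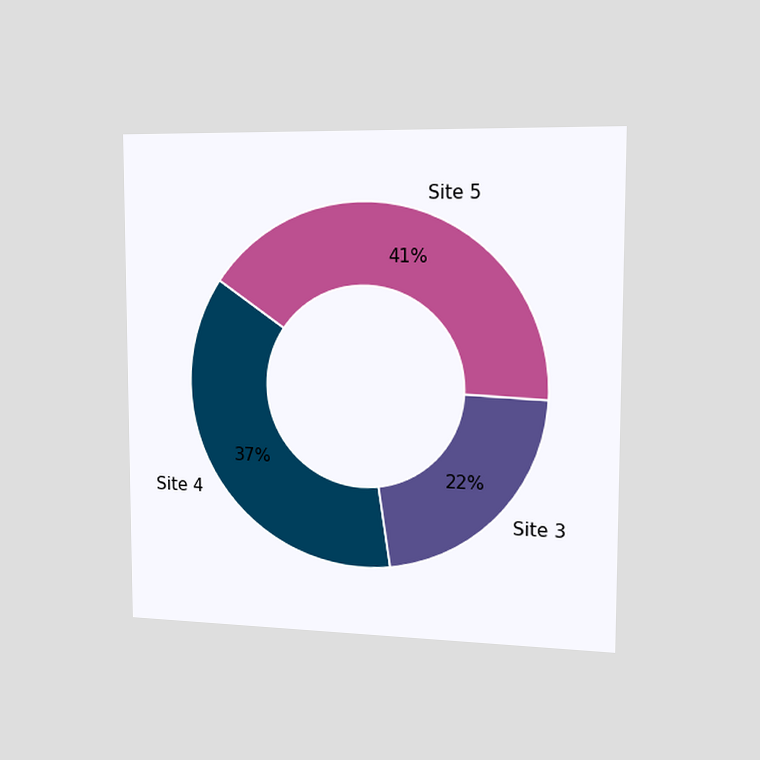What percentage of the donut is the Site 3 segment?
22%

The chart is viewed slightly from the right. The Site 3 segment takes up 22% of the ring.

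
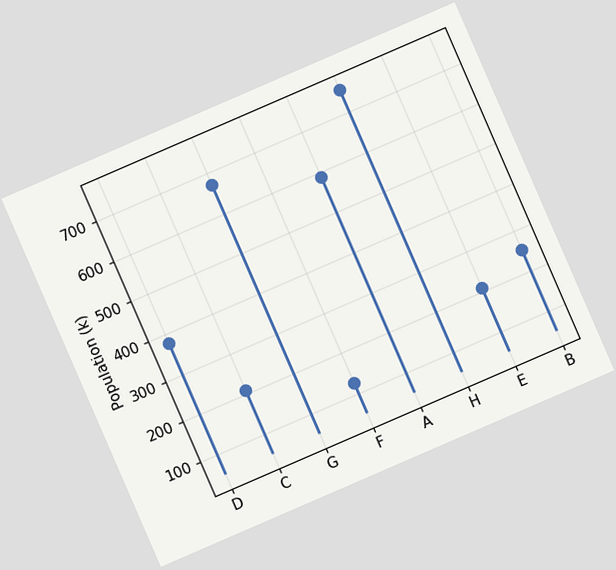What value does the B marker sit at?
The chart is tilted about 23° counter-clockwise. The B marker sits at 252k.

252k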